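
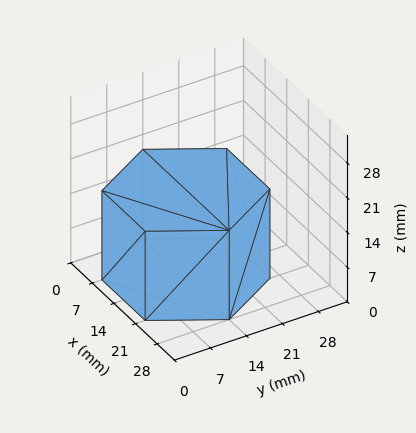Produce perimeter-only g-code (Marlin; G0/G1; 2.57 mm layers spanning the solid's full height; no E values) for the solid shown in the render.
Reading the render: the shape is a regular 6-sided prism (a cylinder approximated with 6 flat sides), circumscribed radius ≈ 14 mm, height ≈ 18 mm (dimensions read to the nearest mm from the axis ticks). For the g-code, the solid's height is divided into equal slices at the stated Δz and each level perimeter traced with G1 moves after a G0 lift.

; perimeter-only toolpath
G21 ; units = mm
G90 ; absolute positioning
G28 ; home
; layer 1
G0 Z2.57
G0 X28.00 Y14.00
G1 X21.00 Y26.12
G1 X7.00 Y26.12
G1 X0.00 Y14.00
G1 X7.00 Y1.88
G1 X21.00 Y1.88
G1 X28.00 Y14.00
; layer 2
G0 Z5.14
G0 X28.00 Y14.00
G1 X21.00 Y26.12
G1 X7.00 Y26.12
G1 X0.00 Y14.00
G1 X7.00 Y1.88
G1 X21.00 Y1.88
G1 X28.00 Y14.00
; layer 3
G0 Z7.71
G0 X28.00 Y14.00
G1 X21.00 Y26.12
G1 X7.00 Y26.12
G1 X0.00 Y14.00
G1 X7.00 Y1.88
G1 X21.00 Y1.88
G1 X28.00 Y14.00
; layer 4
G0 Z10.29
G0 X28.00 Y14.00
G1 X21.00 Y26.12
G1 X7.00 Y26.12
G1 X0.00 Y14.00
G1 X7.00 Y1.88
G1 X21.00 Y1.88
G1 X28.00 Y14.00
; layer 5
G0 Z12.86
G0 X28.00 Y14.00
G1 X21.00 Y26.12
G1 X7.00 Y26.12
G1 X0.00 Y14.00
G1 X7.00 Y1.88
G1 X21.00 Y1.88
G1 X28.00 Y14.00
; layer 6
G0 Z15.43
G0 X28.00 Y14.00
G1 X21.00 Y26.12
G1 X7.00 Y26.12
G1 X0.00 Y14.00
G1 X7.00 Y1.88
G1 X21.00 Y1.88
G1 X28.00 Y14.00
; layer 7
G0 Z18.00
G0 X28.00 Y14.00
G1 X21.00 Y26.12
G1 X7.00 Y26.12
G1 X0.00 Y14.00
G1 X7.00 Y1.88
G1 X21.00 Y1.88
G1 X28.00 Y14.00
M2 ; end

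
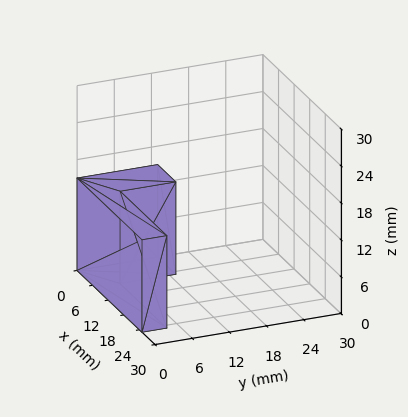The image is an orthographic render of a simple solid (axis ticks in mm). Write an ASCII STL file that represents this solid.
Reading the render: the shape is an L-shaped prism: outer 25 × 13 mm, arm thicknesses ≈ 4 mm (horizontal) and 7 mm (vertical), extruded 15 mm in z (dimensions read to the nearest mm from the axis ticks). For the STL, each face is triangulated and given an outward normal.

solid part
  facet normal 0.0000 0.0000 -1.0000
    outer loop
      vertex 25.0 4.0 0.0
      vertex 25.0 0.0 0.0
      vertex 0.0 0.0 0.0
    endloop
  endfacet
  facet normal 0.0000 0.0000 -1.0000
    outer loop
      vertex 7.0 4.0 0.0
      vertex 25.0 4.0 0.0
      vertex 0.0 0.0 0.0
    endloop
  endfacet
  facet normal 0.0000 0.0000 -1.0000
    outer loop
      vertex 7.0 13.0 0.0
      vertex 7.0 4.0 0.0
      vertex 0.0 0.0 0.0
    endloop
  endfacet
  facet normal 0.0000 0.0000 -1.0000
    outer loop
      vertex 0.0 13.0 0.0
      vertex 7.0 13.0 0.0
      vertex 0.0 0.0 0.0
    endloop
  endfacet
  facet normal 0.0000 0.0000 1.0000
    outer loop
      vertex 0.0 0.0 15.0
      vertex 25.0 0.0 15.0
      vertex 25.0 4.0 15.0
    endloop
  endfacet
  facet normal 0.0000 0.0000 1.0000
    outer loop
      vertex 0.0 0.0 15.0
      vertex 25.0 4.0 15.0
      vertex 7.0 4.0 15.0
    endloop
  endfacet
  facet normal 0.0000 0.0000 1.0000
    outer loop
      vertex 0.0 0.0 15.0
      vertex 7.0 4.0 15.0
      vertex 7.0 13.0 15.0
    endloop
  endfacet
  facet normal 0.0000 0.0000 1.0000
    outer loop
      vertex 0.0 0.0 15.0
      vertex 7.0 13.0 15.0
      vertex 0.0 13.0 15.0
    endloop
  endfacet
  facet normal 0.0000 -1.0000 0.0000
    outer loop
      vertex 0.0 0.0 0.0
      vertex 25.0 0.0 0.0
      vertex 25.0 0.0 15.0
    endloop
  endfacet
  facet normal 0.0000 -1.0000 0.0000
    outer loop
      vertex 0.0 0.0 0.0
      vertex 25.0 0.0 15.0
      vertex 0.0 0.0 15.0
    endloop
  endfacet
  facet normal 1.0000 0.0000 0.0000
    outer loop
      vertex 25.0 0.0 0.0
      vertex 25.0 4.0 0.0
      vertex 25.0 4.0 15.0
    endloop
  endfacet
  facet normal 1.0000 0.0000 0.0000
    outer loop
      vertex 25.0 0.0 0.0
      vertex 25.0 4.0 15.0
      vertex 25.0 0.0 15.0
    endloop
  endfacet
  facet normal 0.0000 1.0000 0.0000
    outer loop
      vertex 25.0 4.0 0.0
      vertex 7.0 4.0 0.0
      vertex 7.0 4.0 15.0
    endloop
  endfacet
  facet normal 0.0000 1.0000 0.0000
    outer loop
      vertex 25.0 4.0 0.0
      vertex 7.0 4.0 15.0
      vertex 25.0 4.0 15.0
    endloop
  endfacet
  facet normal 1.0000 0.0000 0.0000
    outer loop
      vertex 7.0 4.0 0.0
      vertex 7.0 13.0 0.0
      vertex 7.0 13.0 15.0
    endloop
  endfacet
  facet normal 1.0000 0.0000 0.0000
    outer loop
      vertex 7.0 4.0 0.0
      vertex 7.0 13.0 15.0
      vertex 7.0 4.0 15.0
    endloop
  endfacet
  facet normal 0.0000 1.0000 0.0000
    outer loop
      vertex 7.0 13.0 0.0
      vertex 0.0 13.0 0.0
      vertex 0.0 13.0 15.0
    endloop
  endfacet
  facet normal 0.0000 1.0000 0.0000
    outer loop
      vertex 7.0 13.0 0.0
      vertex 0.0 13.0 15.0
      vertex 7.0 13.0 15.0
    endloop
  endfacet
  facet normal -1.0000 0.0000 0.0000
    outer loop
      vertex 0.0 13.0 0.0
      vertex 0.0 0.0 0.0
      vertex 0.0 0.0 15.0
    endloop
  endfacet
  facet normal -1.0000 0.0000 0.0000
    outer loop
      vertex 0.0 13.0 0.0
      vertex 0.0 0.0 15.0
      vertex 0.0 13.0 15.0
    endloop
  endfacet
endsolid part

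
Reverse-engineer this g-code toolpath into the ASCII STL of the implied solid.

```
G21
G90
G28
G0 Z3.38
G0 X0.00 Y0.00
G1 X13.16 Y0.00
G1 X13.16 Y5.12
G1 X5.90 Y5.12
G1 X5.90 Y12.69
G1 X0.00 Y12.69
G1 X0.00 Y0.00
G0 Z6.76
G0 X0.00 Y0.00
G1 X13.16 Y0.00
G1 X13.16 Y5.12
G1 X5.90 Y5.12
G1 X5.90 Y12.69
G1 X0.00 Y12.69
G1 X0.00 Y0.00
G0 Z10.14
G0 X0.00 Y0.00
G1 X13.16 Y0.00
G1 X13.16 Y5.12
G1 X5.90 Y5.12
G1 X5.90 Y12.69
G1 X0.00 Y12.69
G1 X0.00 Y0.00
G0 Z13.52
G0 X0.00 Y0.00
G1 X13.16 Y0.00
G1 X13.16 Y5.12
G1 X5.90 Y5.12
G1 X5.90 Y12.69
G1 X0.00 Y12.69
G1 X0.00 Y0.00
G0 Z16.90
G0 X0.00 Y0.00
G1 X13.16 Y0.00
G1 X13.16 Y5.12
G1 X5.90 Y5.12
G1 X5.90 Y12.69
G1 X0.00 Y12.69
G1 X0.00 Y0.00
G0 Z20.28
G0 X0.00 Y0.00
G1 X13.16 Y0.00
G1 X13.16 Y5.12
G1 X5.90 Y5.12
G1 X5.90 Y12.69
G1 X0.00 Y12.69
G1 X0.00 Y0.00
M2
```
solid part
  facet normal 0.0000 0.0000 -1.0000
    outer loop
      vertex 13.16 5.12 0.00
      vertex 13.16 0.00 0.00
      vertex 0.00 0.00 0.00
    endloop
  endfacet
  facet normal 0.0000 0.0000 -1.0000
    outer loop
      vertex 5.90 5.12 0.00
      vertex 13.16 5.12 0.00
      vertex 0.00 0.00 0.00
    endloop
  endfacet
  facet normal 0.0000 0.0000 -1.0000
    outer loop
      vertex 5.90 12.69 0.00
      vertex 5.90 5.12 0.00
      vertex 0.00 0.00 0.00
    endloop
  endfacet
  facet normal 0.0000 0.0000 -1.0000
    outer loop
      vertex 0.00 12.69 0.00
      vertex 5.90 12.69 0.00
      vertex 0.00 0.00 0.00
    endloop
  endfacet
  facet normal 0.0000 0.0000 1.0000
    outer loop
      vertex 0.00 0.00 20.28
      vertex 13.16 0.00 20.28
      vertex 13.16 5.12 20.28
    endloop
  endfacet
  facet normal 0.0000 0.0000 1.0000
    outer loop
      vertex 0.00 0.00 20.28
      vertex 13.16 5.12 20.28
      vertex 5.90 5.12 20.28
    endloop
  endfacet
  facet normal 0.0000 0.0000 1.0000
    outer loop
      vertex 0.00 0.00 20.28
      vertex 5.90 5.12 20.28
      vertex 5.90 12.69 20.28
    endloop
  endfacet
  facet normal 0.0000 0.0000 1.0000
    outer loop
      vertex 0.00 0.00 20.28
      vertex 5.90 12.69 20.28
      vertex 0.00 12.69 20.28
    endloop
  endfacet
  facet normal 0.0000 -1.0000 0.0000
    outer loop
      vertex 0.00 0.00 0.00
      vertex 13.16 0.00 0.00
      vertex 13.16 0.00 20.28
    endloop
  endfacet
  facet normal 0.0000 -1.0000 0.0000
    outer loop
      vertex 0.00 0.00 0.00
      vertex 13.16 0.00 20.28
      vertex 0.00 0.00 20.28
    endloop
  endfacet
  facet normal 1.0000 0.0000 0.0000
    outer loop
      vertex 13.16 0.00 0.00
      vertex 13.16 5.12 0.00
      vertex 13.16 5.12 20.28
    endloop
  endfacet
  facet normal 1.0000 0.0000 0.0000
    outer loop
      vertex 13.16 0.00 0.00
      vertex 13.16 5.12 20.28
      vertex 13.16 0.00 20.28
    endloop
  endfacet
  facet normal 0.0000 1.0000 0.0000
    outer loop
      vertex 13.16 5.12 0.00
      vertex 5.90 5.12 0.00
      vertex 5.90 5.12 20.28
    endloop
  endfacet
  facet normal 0.0000 1.0000 0.0000
    outer loop
      vertex 13.16 5.12 0.00
      vertex 5.90 5.12 20.28
      vertex 13.16 5.12 20.28
    endloop
  endfacet
  facet normal 1.0000 0.0000 0.0000
    outer loop
      vertex 5.90 5.12 0.00
      vertex 5.90 12.69 0.00
      vertex 5.90 12.69 20.28
    endloop
  endfacet
  facet normal 1.0000 0.0000 0.0000
    outer loop
      vertex 5.90 5.12 0.00
      vertex 5.90 12.69 20.28
      vertex 5.90 5.12 20.28
    endloop
  endfacet
  facet normal 0.0000 1.0000 0.0000
    outer loop
      vertex 5.90 12.69 0.00
      vertex 0.00 12.69 0.00
      vertex 0.00 12.69 20.28
    endloop
  endfacet
  facet normal 0.0000 1.0000 0.0000
    outer loop
      vertex 5.90 12.69 0.00
      vertex 0.00 12.69 20.28
      vertex 5.90 12.69 20.28
    endloop
  endfacet
  facet normal -1.0000 0.0000 0.0000
    outer loop
      vertex 0.00 12.69 0.00
      vertex 0.00 0.00 0.00
      vertex 0.00 0.00 20.28
    endloop
  endfacet
  facet normal -1.0000 0.0000 0.0000
    outer loop
      vertex 0.00 12.69 0.00
      vertex 0.00 0.00 20.28
      vertex 0.00 12.69 20.28
    endloop
  endfacet
endsolid part

The G0 Z moves step by Δz≈3.38 mm. Every layer's G1 loop is the same polygon, so the solid is a straight extrusion of it from z=0 to z≈20.3. Closing with flat bottom and top caps and triangulating gives 20 facets — an L-shaped prism: outer 13.2 × 12.7 mm, arm thicknesses ≈ 5.12 mm (horizontal) and 5.9 mm (vertical), extruded 20.3 mm in z.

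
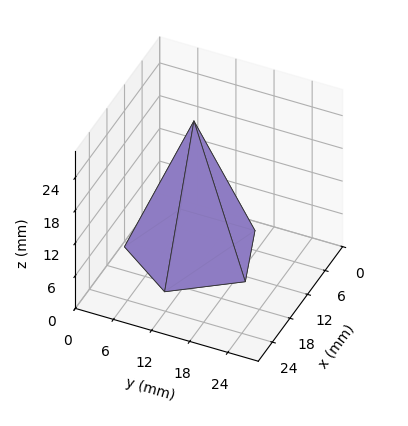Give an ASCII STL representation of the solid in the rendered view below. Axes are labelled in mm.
Reading the render: the shape is a regular 5-sided pyramid, base circumscribed radius ≈ 10 mm, apex at z ≈ 24 mm (dimensions read to the nearest mm from the axis ticks). For the STL, each face is triangulated and given an outward normal.

solid part
  facet normal 0.0000 0.0000 -1.0000
    outer loop
      vertex 1.910 15.878 0.000
      vertex 13.090 19.511 0.000
      vertex 20.000 10.000 0.000
    endloop
  endfacet
  facet normal 0.0000 0.0000 -1.0000
    outer loop
      vertex 1.910 4.122 0.000
      vertex 1.910 15.878 0.000
      vertex 20.000 10.000 0.000
    endloop
  endfacet
  facet normal 0.0000 0.0000 -1.0000
    outer loop
      vertex 13.090 0.489 0.000
      vertex 1.910 4.122 0.000
      vertex 20.000 10.000 0.000
    endloop
  endfacet
  facet normal 0.7666 0.5570 0.3194
    outer loop
      vertex 20.000 10.000 0.000
      vertex 13.090 19.511 0.000
      vertex 10.000 10.000 24.000
    endloop
  endfacet
  facet normal -0.2929 0.9012 0.3194
    outer loop
      vertex 13.090 19.511 0.000
      vertex 1.910 15.878 0.000
      vertex 10.000 10.000 24.000
    endloop
  endfacet
  facet normal -0.9476 0.0000 0.3194
    outer loop
      vertex 1.910 15.878 0.000
      vertex 1.910 4.122 0.000
      vertex 10.000 10.000 24.000
    endloop
  endfacet
  facet normal -0.2929 -0.9012 0.3194
    outer loop
      vertex 1.910 4.122 0.000
      vertex 13.090 0.489 0.000
      vertex 10.000 10.000 24.000
    endloop
  endfacet
  facet normal 0.7666 -0.5570 0.3194
    outer loop
      vertex 13.090 0.489 0.000
      vertex 20.000 10.000 0.000
      vertex 10.000 10.000 24.000
    endloop
  endfacet
endsolid part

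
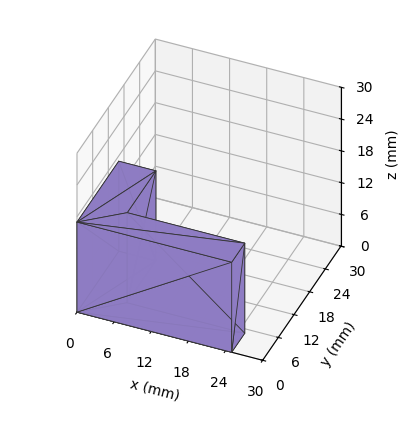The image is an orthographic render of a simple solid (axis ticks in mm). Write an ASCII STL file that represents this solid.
Reading the render: the shape is an L-shaped prism: outer 25 × 16 mm, arm thicknesses ≈ 5 mm (horizontal) and 6 mm (vertical), extruded 17 mm in z (dimensions read to the nearest mm from the axis ticks). For the STL, each face is triangulated and given an outward normal.

solid part
  facet normal 0.0000 0.0000 -1.0000
    outer loop
      vertex 25.0 5.0 0.0
      vertex 25.0 0.0 0.0
      vertex 0.0 0.0 0.0
    endloop
  endfacet
  facet normal 0.0000 0.0000 -1.0000
    outer loop
      vertex 6.0 5.0 0.0
      vertex 25.0 5.0 0.0
      vertex 0.0 0.0 0.0
    endloop
  endfacet
  facet normal 0.0000 0.0000 -1.0000
    outer loop
      vertex 6.0 16.0 0.0
      vertex 6.0 5.0 0.0
      vertex 0.0 0.0 0.0
    endloop
  endfacet
  facet normal 0.0000 0.0000 -1.0000
    outer loop
      vertex 0.0 16.0 0.0
      vertex 6.0 16.0 0.0
      vertex 0.0 0.0 0.0
    endloop
  endfacet
  facet normal 0.0000 0.0000 1.0000
    outer loop
      vertex 0.0 0.0 17.0
      vertex 25.0 0.0 17.0
      vertex 25.0 5.0 17.0
    endloop
  endfacet
  facet normal 0.0000 0.0000 1.0000
    outer loop
      vertex 0.0 0.0 17.0
      vertex 25.0 5.0 17.0
      vertex 6.0 5.0 17.0
    endloop
  endfacet
  facet normal 0.0000 0.0000 1.0000
    outer loop
      vertex 0.0 0.0 17.0
      vertex 6.0 5.0 17.0
      vertex 6.0 16.0 17.0
    endloop
  endfacet
  facet normal 0.0000 0.0000 1.0000
    outer loop
      vertex 0.0 0.0 17.0
      vertex 6.0 16.0 17.0
      vertex 0.0 16.0 17.0
    endloop
  endfacet
  facet normal 0.0000 -1.0000 0.0000
    outer loop
      vertex 0.0 0.0 0.0
      vertex 25.0 0.0 0.0
      vertex 25.0 0.0 17.0
    endloop
  endfacet
  facet normal 0.0000 -1.0000 0.0000
    outer loop
      vertex 0.0 0.0 0.0
      vertex 25.0 0.0 17.0
      vertex 0.0 0.0 17.0
    endloop
  endfacet
  facet normal 1.0000 0.0000 0.0000
    outer loop
      vertex 25.0 0.0 0.0
      vertex 25.0 5.0 0.0
      vertex 25.0 5.0 17.0
    endloop
  endfacet
  facet normal 1.0000 0.0000 0.0000
    outer loop
      vertex 25.0 0.0 0.0
      vertex 25.0 5.0 17.0
      vertex 25.0 0.0 17.0
    endloop
  endfacet
  facet normal 0.0000 1.0000 0.0000
    outer loop
      vertex 25.0 5.0 0.0
      vertex 6.0 5.0 0.0
      vertex 6.0 5.0 17.0
    endloop
  endfacet
  facet normal 0.0000 1.0000 0.0000
    outer loop
      vertex 25.0 5.0 0.0
      vertex 6.0 5.0 17.0
      vertex 25.0 5.0 17.0
    endloop
  endfacet
  facet normal 1.0000 0.0000 0.0000
    outer loop
      vertex 6.0 5.0 0.0
      vertex 6.0 16.0 0.0
      vertex 6.0 16.0 17.0
    endloop
  endfacet
  facet normal 1.0000 0.0000 0.0000
    outer loop
      vertex 6.0 5.0 0.0
      vertex 6.0 16.0 17.0
      vertex 6.0 5.0 17.0
    endloop
  endfacet
  facet normal 0.0000 1.0000 0.0000
    outer loop
      vertex 6.0 16.0 0.0
      vertex 0.0 16.0 0.0
      vertex 0.0 16.0 17.0
    endloop
  endfacet
  facet normal 0.0000 1.0000 0.0000
    outer loop
      vertex 6.0 16.0 0.0
      vertex 0.0 16.0 17.0
      vertex 6.0 16.0 17.0
    endloop
  endfacet
  facet normal -1.0000 0.0000 0.0000
    outer loop
      vertex 0.0 16.0 0.0
      vertex 0.0 0.0 0.0
      vertex 0.0 0.0 17.0
    endloop
  endfacet
  facet normal -1.0000 0.0000 0.0000
    outer loop
      vertex 0.0 16.0 0.0
      vertex 0.0 0.0 17.0
      vertex 0.0 16.0 17.0
    endloop
  endfacet
endsolid part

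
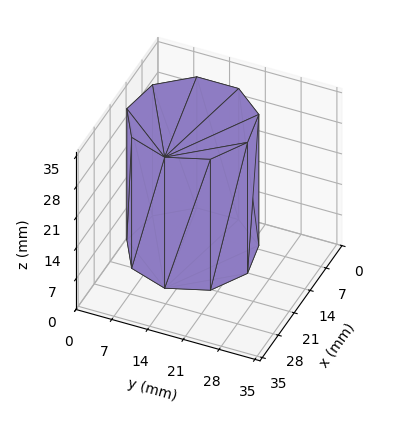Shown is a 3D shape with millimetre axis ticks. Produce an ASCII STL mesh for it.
Reading the render: the shape is a regular 9-sided prism (a cylinder approximated with 9 flat sides), circumscribed radius ≈ 12 mm, height ≈ 30 mm (dimensions read to the nearest mm from the axis ticks). For the STL, each face is triangulated and given an outward normal.

solid part
  facet normal 0.0000 0.0000 -1.0000
    outer loop
      vertex 14.1 23.8 0.0
      vertex 21.2 19.7 0.0
      vertex 24.0 12.0 0.0
    endloop
  endfacet
  facet normal 0.0000 0.0000 -1.0000
    outer loop
      vertex 6.0 22.4 0.0
      vertex 14.1 23.8 0.0
      vertex 24.0 12.0 0.0
    endloop
  endfacet
  facet normal 0.0000 0.0000 -1.0000
    outer loop
      vertex 0.7 16.1 0.0
      vertex 6.0 22.4 0.0
      vertex 24.0 12.0 0.0
    endloop
  endfacet
  facet normal 0.0000 0.0000 -1.0000
    outer loop
      vertex 0.7 7.9 0.0
      vertex 0.7 16.1 0.0
      vertex 24.0 12.0 0.0
    endloop
  endfacet
  facet normal 0.0000 0.0000 -1.0000
    outer loop
      vertex 6.0 1.6 0.0
      vertex 0.7 7.9 0.0
      vertex 24.0 12.0 0.0
    endloop
  endfacet
  facet normal 0.0000 0.0000 -1.0000
    outer loop
      vertex 14.1 0.2 0.0
      vertex 6.0 1.6 0.0
      vertex 24.0 12.0 0.0
    endloop
  endfacet
  facet normal 0.0000 0.0000 -1.0000
    outer loop
      vertex 21.2 4.3 0.0
      vertex 14.1 0.2 0.0
      vertex 24.0 12.0 0.0
    endloop
  endfacet
  facet normal 0.0000 0.0000 1.0000
    outer loop
      vertex 24.0 12.0 30.0
      vertex 21.2 19.7 30.0
      vertex 14.1 23.8 30.0
    endloop
  endfacet
  facet normal 0.0000 0.0000 1.0000
    outer loop
      vertex 24.0 12.0 30.0
      vertex 14.1 23.8 30.0
      vertex 6.0 22.4 30.0
    endloop
  endfacet
  facet normal 0.0000 0.0000 1.0000
    outer loop
      vertex 24.0 12.0 30.0
      vertex 6.0 22.4 30.0
      vertex 0.7 16.1 30.0
    endloop
  endfacet
  facet normal 0.0000 0.0000 1.0000
    outer loop
      vertex 24.0 12.0 30.0
      vertex 0.7 16.1 30.0
      vertex 0.7 7.9 30.0
    endloop
  endfacet
  facet normal 0.0000 0.0000 1.0000
    outer loop
      vertex 24.0 12.0 30.0
      vertex 0.7 7.9 30.0
      vertex 6.0 1.6 30.0
    endloop
  endfacet
  facet normal 0.0000 0.0000 1.0000
    outer loop
      vertex 24.0 12.0 30.0
      vertex 6.0 1.6 30.0
      vertex 14.1 0.2 30.0
    endloop
  endfacet
  facet normal 0.0000 0.0000 1.0000
    outer loop
      vertex 24.0 12.0 30.0
      vertex 14.1 0.2 30.0
      vertex 21.2 4.3 30.0
    endloop
  endfacet
  facet normal 0.9398 0.3417 0.0000
    outer loop
      vertex 24.0 12.0 0.0
      vertex 21.2 19.7 0.0
      vertex 21.2 19.7 30.0
    endloop
  endfacet
  facet normal 0.9398 0.3417 0.0000
    outer loop
      vertex 24.0 12.0 0.0
      vertex 21.2 19.7 30.0
      vertex 24.0 12.0 30.0
    endloop
  endfacet
  facet normal 0.5001 0.8660 0.0000
    outer loop
      vertex 21.2 19.7 0.0
      vertex 14.1 23.8 0.0
      vertex 14.1 23.8 30.0
    endloop
  endfacet
  facet normal 0.5001 0.8660 0.0000
    outer loop
      vertex 21.2 19.7 0.0
      vertex 14.1 23.8 30.0
      vertex 21.2 19.7 30.0
    endloop
  endfacet
  facet normal -0.1703 0.9854 0.0000
    outer loop
      vertex 14.1 23.8 0.0
      vertex 6.0 22.4 0.0
      vertex 6.0 22.4 30.0
    endloop
  endfacet
  facet normal -0.1703 0.9854 0.0000
    outer loop
      vertex 14.1 23.8 0.0
      vertex 6.0 22.4 30.0
      vertex 14.1 23.8 30.0
    endloop
  endfacet
  facet normal -0.7652 0.6438 0.0000
    outer loop
      vertex 6.0 22.4 0.0
      vertex 0.7 16.1 0.0
      vertex 0.7 16.1 30.0
    endloop
  endfacet
  facet normal -0.7652 0.6438 0.0000
    outer loop
      vertex 6.0 22.4 0.0
      vertex 0.7 16.1 30.0
      vertex 6.0 22.4 30.0
    endloop
  endfacet
  facet normal -1.0000 0.0000 0.0000
    outer loop
      vertex 0.7 16.1 0.0
      vertex 0.7 7.9 0.0
      vertex 0.7 7.9 30.0
    endloop
  endfacet
  facet normal -1.0000 0.0000 0.0000
    outer loop
      vertex 0.7 16.1 0.0
      vertex 0.7 7.9 30.0
      vertex 0.7 16.1 30.0
    endloop
  endfacet
  facet normal -0.7652 -0.6438 0.0000
    outer loop
      vertex 0.7 7.9 0.0
      vertex 6.0 1.6 0.0
      vertex 6.0 1.6 30.0
    endloop
  endfacet
  facet normal -0.7652 -0.6438 0.0000
    outer loop
      vertex 0.7 7.9 0.0
      vertex 6.0 1.6 30.0
      vertex 0.7 7.9 30.0
    endloop
  endfacet
  facet normal -0.1703 -0.9854 0.0000
    outer loop
      vertex 6.0 1.6 0.0
      vertex 14.1 0.2 0.0
      vertex 14.1 0.2 30.0
    endloop
  endfacet
  facet normal -0.1703 -0.9854 0.0000
    outer loop
      vertex 6.0 1.6 0.0
      vertex 14.1 0.2 30.0
      vertex 6.0 1.6 30.0
    endloop
  endfacet
  facet normal 0.5001 -0.8660 0.0000
    outer loop
      vertex 14.1 0.2 0.0
      vertex 21.2 4.3 0.0
      vertex 21.2 4.3 30.0
    endloop
  endfacet
  facet normal 0.5001 -0.8660 0.0000
    outer loop
      vertex 14.1 0.2 0.0
      vertex 21.2 4.3 30.0
      vertex 14.1 0.2 30.0
    endloop
  endfacet
  facet normal 0.9398 -0.3417 0.0000
    outer loop
      vertex 21.2 4.3 0.0
      vertex 24.0 12.0 0.0
      vertex 24.0 12.0 30.0
    endloop
  endfacet
  facet normal 0.9398 -0.3417 0.0000
    outer loop
      vertex 21.2 4.3 0.0
      vertex 24.0 12.0 30.0
      vertex 21.2 4.3 30.0
    endloop
  endfacet
endsolid part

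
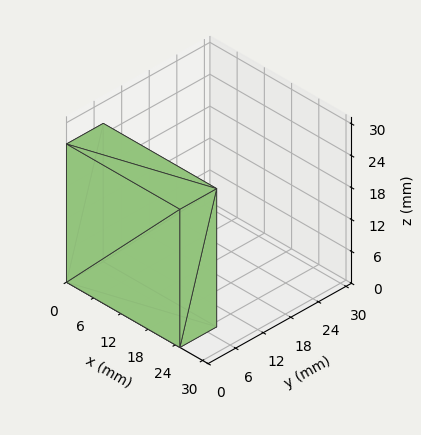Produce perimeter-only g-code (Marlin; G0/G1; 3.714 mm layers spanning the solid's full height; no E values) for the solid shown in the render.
Reading the render: the shape is a rectangular box, roughly 25 × 8 mm footprint and 26 mm tall (dimensions read to the nearest mm from the axis ticks). For the g-code, the solid's height is divided into equal slices at the stated Δz and each level perimeter traced with G1 moves after a G0 lift.

; perimeter-only toolpath
G21 ; units = mm
G90 ; absolute positioning
G28 ; home
; layer 1
G0 Z3.714
G0 X0.000 Y0.000
G1 X25.000 Y0.000
G1 X25.000 Y8.000
G1 X0.000 Y8.000
G1 X0.000 Y0.000
; layer 2
G0 Z7.429
G0 X0.000 Y0.000
G1 X25.000 Y0.000
G1 X25.000 Y8.000
G1 X0.000 Y8.000
G1 X0.000 Y0.000
; layer 3
G0 Z11.143
G0 X0.000 Y0.000
G1 X25.000 Y0.000
G1 X25.000 Y8.000
G1 X0.000 Y8.000
G1 X0.000 Y0.000
; layer 4
G0 Z14.857
G0 X0.000 Y0.000
G1 X25.000 Y0.000
G1 X25.000 Y8.000
G1 X0.000 Y8.000
G1 X0.000 Y0.000
; layer 5
G0 Z18.571
G0 X0.000 Y0.000
G1 X25.000 Y0.000
G1 X25.000 Y8.000
G1 X0.000 Y8.000
G1 X0.000 Y0.000
; layer 6
G0 Z22.286
G0 X0.000 Y0.000
G1 X25.000 Y0.000
G1 X25.000 Y8.000
G1 X0.000 Y8.000
G1 X0.000 Y0.000
; layer 7
G0 Z26.000
G0 X0.000 Y0.000
G1 X25.000 Y0.000
G1 X25.000 Y8.000
G1 X0.000 Y8.000
G1 X0.000 Y0.000
M2 ; end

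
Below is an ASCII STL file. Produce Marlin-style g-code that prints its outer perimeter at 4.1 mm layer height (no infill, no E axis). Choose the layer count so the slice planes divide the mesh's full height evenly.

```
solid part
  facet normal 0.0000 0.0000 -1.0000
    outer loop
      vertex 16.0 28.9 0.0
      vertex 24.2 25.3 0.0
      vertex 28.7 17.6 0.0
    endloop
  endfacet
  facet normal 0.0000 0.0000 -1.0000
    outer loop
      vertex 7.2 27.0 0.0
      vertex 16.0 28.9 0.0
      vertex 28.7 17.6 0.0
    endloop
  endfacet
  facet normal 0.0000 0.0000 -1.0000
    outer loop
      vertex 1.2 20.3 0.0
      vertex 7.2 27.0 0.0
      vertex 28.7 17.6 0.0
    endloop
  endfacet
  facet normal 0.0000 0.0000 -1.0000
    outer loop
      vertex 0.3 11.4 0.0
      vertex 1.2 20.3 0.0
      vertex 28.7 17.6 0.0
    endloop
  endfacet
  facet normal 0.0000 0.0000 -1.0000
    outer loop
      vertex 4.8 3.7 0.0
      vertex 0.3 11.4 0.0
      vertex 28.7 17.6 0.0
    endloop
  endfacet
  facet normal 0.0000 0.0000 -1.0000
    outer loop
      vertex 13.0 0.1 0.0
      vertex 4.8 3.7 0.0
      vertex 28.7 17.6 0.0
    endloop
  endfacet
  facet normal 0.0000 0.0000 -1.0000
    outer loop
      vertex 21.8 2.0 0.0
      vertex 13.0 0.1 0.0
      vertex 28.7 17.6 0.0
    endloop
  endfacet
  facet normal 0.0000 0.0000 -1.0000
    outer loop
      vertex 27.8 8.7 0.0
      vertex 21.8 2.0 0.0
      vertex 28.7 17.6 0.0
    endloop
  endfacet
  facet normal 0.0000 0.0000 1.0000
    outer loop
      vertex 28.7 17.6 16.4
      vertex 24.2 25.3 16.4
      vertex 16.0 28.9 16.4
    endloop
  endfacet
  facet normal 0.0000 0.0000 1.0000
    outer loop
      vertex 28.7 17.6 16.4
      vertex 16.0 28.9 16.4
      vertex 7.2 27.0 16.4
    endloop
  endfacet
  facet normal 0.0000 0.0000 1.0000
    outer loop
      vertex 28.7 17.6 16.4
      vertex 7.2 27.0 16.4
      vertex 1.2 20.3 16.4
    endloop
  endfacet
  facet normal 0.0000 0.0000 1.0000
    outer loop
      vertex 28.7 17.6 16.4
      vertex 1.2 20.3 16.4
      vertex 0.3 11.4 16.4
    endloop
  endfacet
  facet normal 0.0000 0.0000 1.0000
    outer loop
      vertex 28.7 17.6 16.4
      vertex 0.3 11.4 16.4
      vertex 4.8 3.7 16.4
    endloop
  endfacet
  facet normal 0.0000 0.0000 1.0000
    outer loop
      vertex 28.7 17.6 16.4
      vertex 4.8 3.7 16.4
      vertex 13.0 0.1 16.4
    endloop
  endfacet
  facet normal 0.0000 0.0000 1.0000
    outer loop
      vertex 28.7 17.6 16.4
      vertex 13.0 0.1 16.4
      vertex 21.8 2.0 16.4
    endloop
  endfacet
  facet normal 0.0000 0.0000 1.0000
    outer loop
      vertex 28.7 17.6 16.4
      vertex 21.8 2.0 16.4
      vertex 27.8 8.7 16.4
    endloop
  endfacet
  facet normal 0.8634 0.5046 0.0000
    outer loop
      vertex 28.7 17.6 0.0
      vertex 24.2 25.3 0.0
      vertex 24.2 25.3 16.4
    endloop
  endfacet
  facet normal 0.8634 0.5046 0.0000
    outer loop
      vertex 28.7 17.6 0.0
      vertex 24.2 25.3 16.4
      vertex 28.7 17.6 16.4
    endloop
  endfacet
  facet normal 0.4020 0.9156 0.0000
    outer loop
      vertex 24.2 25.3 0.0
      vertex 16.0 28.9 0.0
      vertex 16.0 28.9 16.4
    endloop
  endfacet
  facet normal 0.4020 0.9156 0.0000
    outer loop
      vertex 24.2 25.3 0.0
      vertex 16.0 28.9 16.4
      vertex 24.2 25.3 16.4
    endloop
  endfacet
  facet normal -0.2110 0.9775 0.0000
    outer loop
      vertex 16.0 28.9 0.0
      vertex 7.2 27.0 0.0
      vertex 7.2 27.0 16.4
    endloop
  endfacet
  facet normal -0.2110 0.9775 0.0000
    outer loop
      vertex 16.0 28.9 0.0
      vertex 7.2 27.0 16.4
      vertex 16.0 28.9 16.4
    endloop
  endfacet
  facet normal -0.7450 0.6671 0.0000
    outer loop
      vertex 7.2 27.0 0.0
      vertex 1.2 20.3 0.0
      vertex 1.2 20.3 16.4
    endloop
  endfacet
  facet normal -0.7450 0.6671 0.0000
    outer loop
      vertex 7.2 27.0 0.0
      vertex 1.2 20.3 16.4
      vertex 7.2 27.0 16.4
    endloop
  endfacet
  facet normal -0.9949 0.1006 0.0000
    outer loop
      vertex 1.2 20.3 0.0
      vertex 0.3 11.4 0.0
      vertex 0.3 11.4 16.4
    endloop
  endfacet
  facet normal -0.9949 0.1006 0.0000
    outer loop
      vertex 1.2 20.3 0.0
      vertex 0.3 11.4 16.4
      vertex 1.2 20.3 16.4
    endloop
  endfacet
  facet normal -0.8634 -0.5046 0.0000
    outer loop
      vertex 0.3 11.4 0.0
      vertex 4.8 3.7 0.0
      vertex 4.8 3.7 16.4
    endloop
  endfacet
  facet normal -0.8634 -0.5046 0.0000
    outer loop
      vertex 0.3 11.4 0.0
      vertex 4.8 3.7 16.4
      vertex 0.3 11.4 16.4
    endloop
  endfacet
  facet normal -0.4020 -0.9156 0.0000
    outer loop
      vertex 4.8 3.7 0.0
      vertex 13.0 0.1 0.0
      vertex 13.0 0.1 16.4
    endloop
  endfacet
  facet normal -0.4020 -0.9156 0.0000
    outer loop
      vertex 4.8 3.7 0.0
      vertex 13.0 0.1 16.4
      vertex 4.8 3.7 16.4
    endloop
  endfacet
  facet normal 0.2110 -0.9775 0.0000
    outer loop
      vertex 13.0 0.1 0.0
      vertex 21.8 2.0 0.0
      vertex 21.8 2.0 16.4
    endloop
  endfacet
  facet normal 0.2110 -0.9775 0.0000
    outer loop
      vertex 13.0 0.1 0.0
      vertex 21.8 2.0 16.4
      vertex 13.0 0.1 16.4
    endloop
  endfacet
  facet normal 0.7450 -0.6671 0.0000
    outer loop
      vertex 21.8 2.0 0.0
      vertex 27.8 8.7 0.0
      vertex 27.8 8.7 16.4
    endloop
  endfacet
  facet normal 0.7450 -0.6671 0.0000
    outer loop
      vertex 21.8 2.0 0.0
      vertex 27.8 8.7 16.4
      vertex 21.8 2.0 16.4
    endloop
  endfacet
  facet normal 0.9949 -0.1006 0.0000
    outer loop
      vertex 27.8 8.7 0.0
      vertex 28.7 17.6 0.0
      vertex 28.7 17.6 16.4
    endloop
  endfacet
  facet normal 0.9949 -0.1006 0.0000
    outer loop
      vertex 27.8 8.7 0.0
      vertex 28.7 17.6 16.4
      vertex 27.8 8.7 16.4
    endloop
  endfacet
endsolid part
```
; perimeter-only toolpath
G21 ; units = mm
G90 ; absolute positioning
G28 ; home
; layer 1
G0 Z4.1
G0 X28.7 Y17.6
G1 X24.2 Y25.3
G1 X16.0 Y28.9
G1 X7.2 Y27.0
G1 X1.2 Y20.3
G1 X0.3 Y11.4
G1 X4.8 Y3.7
G1 X13.0 Y0.1
G1 X21.8 Y2.0
G1 X27.8 Y8.7
G1 X28.7 Y17.6
; layer 2
G0 Z8.2
G0 X28.7 Y17.6
G1 X24.2 Y25.3
G1 X16.0 Y28.9
G1 X7.2 Y27.0
G1 X1.2 Y20.3
G1 X0.3 Y11.4
G1 X4.8 Y3.7
G1 X13.0 Y0.1
G1 X21.8 Y2.0
G1 X27.8 Y8.7
G1 X28.7 Y17.6
; layer 3
G0 Z12.3
G0 X28.7 Y17.6
G1 X24.2 Y25.3
G1 X16.0 Y28.9
G1 X7.2 Y27.0
G1 X1.2 Y20.3
G1 X0.3 Y11.4
G1 X4.8 Y3.7
G1 X13.0 Y0.1
G1 X21.8 Y2.0
G1 X27.8 Y8.7
G1 X28.7 Y17.6
; layer 4
G0 Z16.4
G0 X28.7 Y17.6
G1 X24.2 Y25.3
G1 X16.0 Y28.9
G1 X7.2 Y27.0
G1 X1.2 Y20.3
G1 X0.3 Y11.4
G1 X4.8 Y3.7
G1 X13.0 Y0.1
G1 X21.8 Y2.0
G1 X27.8 Y8.7
G1 X28.7 Y17.6
M2 ; end

The solid is a regular 10-sided prism (a cylinder approximated with 10 flat sides), circumscribed radius ≈ 14.5 mm, height ≈ 16.4 mm. Slicing at Δz = 4.1 mm — 4 equal slices spanning the solid's height, so layer i sits at z = i·h/4 — gives 4 non-empty perimeters. Each is a 10-segment closed polygon; G0 lifts to the layer z and rapids to the start vertex, then G1 traces the edges.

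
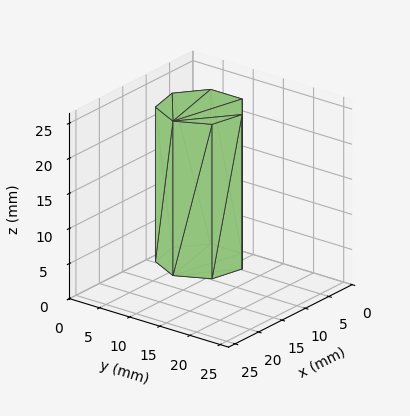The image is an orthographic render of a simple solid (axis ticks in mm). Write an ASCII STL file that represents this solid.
Reading the render: the shape is a regular 7-sided prism (a cylinder approximated with 7 flat sides), circumscribed radius ≈ 6 mm, height ≈ 22 mm (dimensions read to the nearest mm from the axis ticks). For the STL, each face is triangulated and given an outward normal.

solid part
  facet normal 0.0000 0.0000 -1.0000
    outer loop
      vertex 4.7 11.8 0.0
      vertex 9.7 10.7 0.0
      vertex 12.0 6.0 0.0
    endloop
  endfacet
  facet normal 0.0000 0.0000 -1.0000
    outer loop
      vertex 0.6 8.6 0.0
      vertex 4.7 11.8 0.0
      vertex 12.0 6.0 0.0
    endloop
  endfacet
  facet normal 0.0000 0.0000 -1.0000
    outer loop
      vertex 0.6 3.4 0.0
      vertex 0.6 8.6 0.0
      vertex 12.0 6.0 0.0
    endloop
  endfacet
  facet normal 0.0000 0.0000 -1.0000
    outer loop
      vertex 4.7 0.2 0.0
      vertex 0.6 3.4 0.0
      vertex 12.0 6.0 0.0
    endloop
  endfacet
  facet normal 0.0000 0.0000 -1.0000
    outer loop
      vertex 9.7 1.3 0.0
      vertex 4.7 0.2 0.0
      vertex 12.0 6.0 0.0
    endloop
  endfacet
  facet normal 0.0000 0.0000 1.0000
    outer loop
      vertex 12.0 6.0 22.0
      vertex 9.7 10.7 22.0
      vertex 4.7 11.8 22.0
    endloop
  endfacet
  facet normal 0.0000 0.0000 1.0000
    outer loop
      vertex 12.0 6.0 22.0
      vertex 4.7 11.8 22.0
      vertex 0.6 8.6 22.0
    endloop
  endfacet
  facet normal 0.0000 0.0000 1.0000
    outer loop
      vertex 12.0 6.0 22.0
      vertex 0.6 8.6 22.0
      vertex 0.6 3.4 22.0
    endloop
  endfacet
  facet normal 0.0000 0.0000 1.0000
    outer loop
      vertex 12.0 6.0 22.0
      vertex 0.6 3.4 22.0
      vertex 4.7 0.2 22.0
    endloop
  endfacet
  facet normal 0.0000 0.0000 1.0000
    outer loop
      vertex 12.0 6.0 22.0
      vertex 4.7 0.2 22.0
      vertex 9.7 1.3 22.0
    endloop
  endfacet
  facet normal 0.8982 0.4396 0.0000
    outer loop
      vertex 12.0 6.0 0.0
      vertex 9.7 10.7 0.0
      vertex 9.7 10.7 22.0
    endloop
  endfacet
  facet normal 0.8982 0.4396 0.0000
    outer loop
      vertex 12.0 6.0 0.0
      vertex 9.7 10.7 22.0
      vertex 12.0 6.0 22.0
    endloop
  endfacet
  facet normal 0.2149 0.9766 0.0000
    outer loop
      vertex 9.7 10.7 0.0
      vertex 4.7 11.8 0.0
      vertex 4.7 11.8 22.0
    endloop
  endfacet
  facet normal 0.2149 0.9766 0.0000
    outer loop
      vertex 9.7 10.7 0.0
      vertex 4.7 11.8 22.0
      vertex 9.7 10.7 22.0
    endloop
  endfacet
  facet normal -0.6153 0.7883 0.0000
    outer loop
      vertex 4.7 11.8 0.0
      vertex 0.6 8.6 0.0
      vertex 0.6 8.6 22.0
    endloop
  endfacet
  facet normal -0.6153 0.7883 0.0000
    outer loop
      vertex 4.7 11.8 0.0
      vertex 0.6 8.6 22.0
      vertex 4.7 11.8 22.0
    endloop
  endfacet
  facet normal -1.0000 0.0000 0.0000
    outer loop
      vertex 0.6 8.6 0.0
      vertex 0.6 3.4 0.0
      vertex 0.6 3.4 22.0
    endloop
  endfacet
  facet normal -1.0000 0.0000 0.0000
    outer loop
      vertex 0.6 8.6 0.0
      vertex 0.6 3.4 22.0
      vertex 0.6 8.6 22.0
    endloop
  endfacet
  facet normal -0.6153 -0.7883 0.0000
    outer loop
      vertex 0.6 3.4 0.0
      vertex 4.7 0.2 0.0
      vertex 4.7 0.2 22.0
    endloop
  endfacet
  facet normal -0.6153 -0.7883 0.0000
    outer loop
      vertex 0.6 3.4 0.0
      vertex 4.7 0.2 22.0
      vertex 0.6 3.4 22.0
    endloop
  endfacet
  facet normal 0.2149 -0.9766 0.0000
    outer loop
      vertex 4.7 0.2 0.0
      vertex 9.7 1.3 0.0
      vertex 9.7 1.3 22.0
    endloop
  endfacet
  facet normal 0.2149 -0.9766 0.0000
    outer loop
      vertex 4.7 0.2 0.0
      vertex 9.7 1.3 22.0
      vertex 4.7 0.2 22.0
    endloop
  endfacet
  facet normal 0.8982 -0.4396 0.0000
    outer loop
      vertex 9.7 1.3 0.0
      vertex 12.0 6.0 0.0
      vertex 12.0 6.0 22.0
    endloop
  endfacet
  facet normal 0.8982 -0.4396 0.0000
    outer loop
      vertex 9.7 1.3 0.0
      vertex 12.0 6.0 22.0
      vertex 9.7 1.3 22.0
    endloop
  endfacet
endsolid part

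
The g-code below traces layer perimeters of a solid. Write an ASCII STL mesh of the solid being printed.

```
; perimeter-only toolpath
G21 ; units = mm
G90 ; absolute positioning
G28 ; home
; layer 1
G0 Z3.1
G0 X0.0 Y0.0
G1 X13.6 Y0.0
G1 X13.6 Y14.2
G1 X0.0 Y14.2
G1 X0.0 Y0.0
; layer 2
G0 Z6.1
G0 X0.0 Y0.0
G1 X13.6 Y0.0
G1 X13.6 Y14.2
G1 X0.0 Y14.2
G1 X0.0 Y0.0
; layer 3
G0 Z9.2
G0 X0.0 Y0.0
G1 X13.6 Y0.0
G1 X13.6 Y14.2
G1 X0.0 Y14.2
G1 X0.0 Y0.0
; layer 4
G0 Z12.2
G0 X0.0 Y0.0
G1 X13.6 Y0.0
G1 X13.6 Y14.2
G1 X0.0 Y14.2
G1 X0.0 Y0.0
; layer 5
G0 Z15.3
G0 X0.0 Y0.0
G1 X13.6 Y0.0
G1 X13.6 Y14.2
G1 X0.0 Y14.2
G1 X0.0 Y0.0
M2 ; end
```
solid part
  facet normal 0.0000 0.0000 -1.0000
    outer loop
      vertex 13.6 14.2 0.0
      vertex 13.6 0.0 0.0
      vertex 0.0 0.0 0.0
    endloop
  endfacet
  facet normal 0.0000 0.0000 -1.0000
    outer loop
      vertex 0.0 14.2 0.0
      vertex 13.6 14.2 0.0
      vertex 0.0 0.0 0.0
    endloop
  endfacet
  facet normal 0.0000 0.0000 1.0000
    outer loop
      vertex 0.0 0.0 15.3
      vertex 13.6 0.0 15.3
      vertex 13.6 14.2 15.3
    endloop
  endfacet
  facet normal 0.0000 0.0000 1.0000
    outer loop
      vertex 0.0 0.0 15.3
      vertex 13.6 14.2 15.3
      vertex 0.0 14.2 15.3
    endloop
  endfacet
  facet normal 0.0000 -1.0000 0.0000
    outer loop
      vertex 0.0 0.0 0.0
      vertex 13.6 0.0 0.0
      vertex 13.6 0.0 15.3
    endloop
  endfacet
  facet normal 0.0000 -1.0000 0.0000
    outer loop
      vertex 0.0 0.0 0.0
      vertex 13.6 0.0 15.3
      vertex 0.0 0.0 15.3
    endloop
  endfacet
  facet normal 0.0000 1.0000 0.0000
    outer loop
      vertex 13.6 14.2 15.3
      vertex 13.6 14.2 0.0
      vertex 0.0 14.2 0.0
    endloop
  endfacet
  facet normal 0.0000 1.0000 0.0000
    outer loop
      vertex 0.0 14.2 15.3
      vertex 13.6 14.2 15.3
      vertex 0.0 14.2 0.0
    endloop
  endfacet
  facet normal -1.0000 0.0000 0.0000
    outer loop
      vertex 0.0 14.2 15.3
      vertex 0.0 14.2 0.0
      vertex 0.0 0.0 0.0
    endloop
  endfacet
  facet normal -1.0000 0.0000 0.0000
    outer loop
      vertex 0.0 0.0 15.3
      vertex 0.0 14.2 15.3
      vertex 0.0 0.0 0.0
    endloop
  endfacet
  facet normal 1.0000 0.0000 0.0000
    outer loop
      vertex 13.6 0.0 0.0
      vertex 13.6 14.2 0.0
      vertex 13.6 14.2 15.3
    endloop
  endfacet
  facet normal 1.0000 0.0000 0.0000
    outer loop
      vertex 13.6 0.0 0.0
      vertex 13.6 14.2 15.3
      vertex 13.6 0.0 15.3
    endloop
  endfacet
endsolid part

The G0 Z moves step by Δz≈3.1 mm. Every layer's G1 loop is the same polygon, so the solid is a straight extrusion of it from z=0 to z≈15.3. Closing with flat bottom and top caps and triangulating gives 12 facets — a rectangular box, roughly 13.6 × 14.2 mm footprint and 15.3 mm tall.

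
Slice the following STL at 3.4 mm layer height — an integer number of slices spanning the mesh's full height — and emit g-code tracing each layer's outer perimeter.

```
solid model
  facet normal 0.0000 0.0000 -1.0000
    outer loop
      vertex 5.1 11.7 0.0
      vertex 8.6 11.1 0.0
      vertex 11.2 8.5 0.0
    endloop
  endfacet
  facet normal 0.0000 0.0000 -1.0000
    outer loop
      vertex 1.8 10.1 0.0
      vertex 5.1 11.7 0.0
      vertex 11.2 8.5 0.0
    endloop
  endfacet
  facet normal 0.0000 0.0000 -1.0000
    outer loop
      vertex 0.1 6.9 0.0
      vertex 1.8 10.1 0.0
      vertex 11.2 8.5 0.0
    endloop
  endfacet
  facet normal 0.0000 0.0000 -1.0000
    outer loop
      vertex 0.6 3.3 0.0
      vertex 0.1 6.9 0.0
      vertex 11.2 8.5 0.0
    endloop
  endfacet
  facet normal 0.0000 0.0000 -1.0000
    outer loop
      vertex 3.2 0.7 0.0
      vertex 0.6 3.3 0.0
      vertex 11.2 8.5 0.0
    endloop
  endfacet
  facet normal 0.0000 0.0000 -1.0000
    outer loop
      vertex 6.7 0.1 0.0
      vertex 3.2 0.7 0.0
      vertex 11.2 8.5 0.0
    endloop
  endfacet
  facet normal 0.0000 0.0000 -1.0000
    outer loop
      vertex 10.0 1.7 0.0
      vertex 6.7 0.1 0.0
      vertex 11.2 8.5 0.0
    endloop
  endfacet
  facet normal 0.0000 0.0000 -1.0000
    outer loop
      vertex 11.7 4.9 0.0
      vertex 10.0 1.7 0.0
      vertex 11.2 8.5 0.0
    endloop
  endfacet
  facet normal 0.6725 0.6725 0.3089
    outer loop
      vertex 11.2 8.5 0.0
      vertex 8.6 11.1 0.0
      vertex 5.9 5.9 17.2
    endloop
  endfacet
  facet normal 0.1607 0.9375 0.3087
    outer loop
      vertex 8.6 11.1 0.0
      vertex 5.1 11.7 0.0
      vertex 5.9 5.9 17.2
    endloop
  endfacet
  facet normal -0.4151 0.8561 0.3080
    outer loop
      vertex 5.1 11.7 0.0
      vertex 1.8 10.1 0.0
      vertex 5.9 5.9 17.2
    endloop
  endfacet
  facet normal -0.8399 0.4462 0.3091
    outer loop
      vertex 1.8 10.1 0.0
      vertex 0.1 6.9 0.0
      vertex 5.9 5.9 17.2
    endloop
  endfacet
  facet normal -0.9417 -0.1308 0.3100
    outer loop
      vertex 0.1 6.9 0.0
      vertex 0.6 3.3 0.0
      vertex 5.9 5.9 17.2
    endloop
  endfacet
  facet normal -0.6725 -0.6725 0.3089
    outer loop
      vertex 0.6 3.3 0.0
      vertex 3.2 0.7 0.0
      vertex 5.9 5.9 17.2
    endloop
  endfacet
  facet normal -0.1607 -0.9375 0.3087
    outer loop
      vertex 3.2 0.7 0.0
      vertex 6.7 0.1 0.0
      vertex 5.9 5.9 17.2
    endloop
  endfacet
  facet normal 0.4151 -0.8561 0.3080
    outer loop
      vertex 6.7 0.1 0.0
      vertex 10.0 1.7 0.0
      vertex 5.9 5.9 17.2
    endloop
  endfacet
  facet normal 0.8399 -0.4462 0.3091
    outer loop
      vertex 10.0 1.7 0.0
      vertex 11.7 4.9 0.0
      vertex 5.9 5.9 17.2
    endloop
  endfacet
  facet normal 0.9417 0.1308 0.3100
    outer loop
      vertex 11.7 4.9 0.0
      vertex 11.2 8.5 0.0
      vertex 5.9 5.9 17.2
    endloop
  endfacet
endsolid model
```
; perimeter-only toolpath
G21 ; units = mm
G90 ; absolute positioning
G28 ; home
; layer 1
G0 Z3.4
G0 X10.1 Y8.0
G1 X8.1 Y10.1
G1 X5.3 Y10.5
G1 X2.6 Y9.3
G1 X1.3 Y6.7
G1 X1.7 Y3.8
G1 X3.7 Y1.7
G1 X6.5 Y1.3
G1 X9.2 Y2.5
G1 X10.5 Y5.1
G1 X10.1 Y8.0
; layer 2
G0 Z6.9
G0 X9.1 Y7.5
G1 X7.5 Y9.0
G1 X5.4 Y9.4
G1 X3.4 Y8.4
G1 X2.4 Y6.5
G1 X2.7 Y4.3
G1 X4.3 Y2.8
G1 X6.4 Y2.4
G1 X8.4 Y3.4
G1 X9.4 Y5.3
G1 X9.1 Y7.5
; layer 3
G0 Z10.3
G0 X8.0 Y6.9
G1 X7.0 Y8.0
G1 X5.6 Y8.2
G1 X4.3 Y7.6
G1 X3.6 Y6.3
G1 X3.8 Y4.9
G1 X4.8 Y3.8
G1 X6.2 Y3.6
G1 X7.5 Y4.2
G1 X8.2 Y5.5
G1 X8.0 Y6.9
; layer 4
G0 Z13.8
G0 X7.0 Y6.4
G1 X6.4 Y6.9
G1 X5.7 Y7.1
G1 X5.1 Y6.7
G1 X4.7 Y6.1
G1 X4.8 Y5.4
G1 X5.4 Y4.9
G1 X6.1 Y4.7
G1 X6.7 Y5.1
G1 X7.1 Y5.7
G1 X7.0 Y6.4
M2 ; end

The solid is a regular 10-sided pyramid, base circumscribed radius ≈ 5.9 mm, apex at z ≈ 17.2 mm. Slicing at Δz = 3.4 mm — 5 equal slices spanning the solid's height, so layer i sits at z = i·h/5 — gives 4 non-empty perimeters. Each is a 10-segment closed polygon; G0 lifts to the layer z and rapids to the start vertex, then G1 traces the edges. The cross-section shrinks linearly with z (the slice at the apex is degenerate and omitted).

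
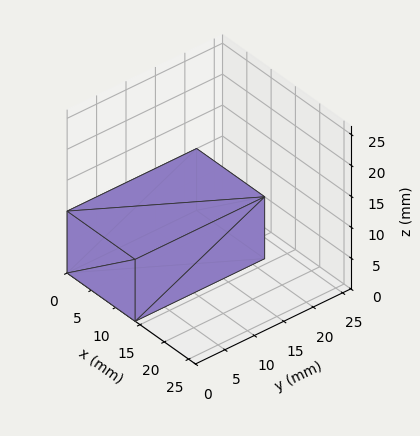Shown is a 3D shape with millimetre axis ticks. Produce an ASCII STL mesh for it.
Reading the render: the shape is a rectangular box, roughly 14 × 22 mm footprint and 10 mm tall (dimensions read to the nearest mm from the axis ticks). For the STL, each face is triangulated and given an outward normal.

solid part
  facet normal 0.0000 0.0000 -1.0000
    outer loop
      vertex 14.00 22.00 0.00
      vertex 14.00 0.00 0.00
      vertex 0.00 0.00 0.00
    endloop
  endfacet
  facet normal 0.0000 0.0000 -1.0000
    outer loop
      vertex 0.00 22.00 0.00
      vertex 14.00 22.00 0.00
      vertex 0.00 0.00 0.00
    endloop
  endfacet
  facet normal 0.0000 0.0000 1.0000
    outer loop
      vertex 0.00 0.00 10.00
      vertex 14.00 0.00 10.00
      vertex 14.00 22.00 10.00
    endloop
  endfacet
  facet normal 0.0000 0.0000 1.0000
    outer loop
      vertex 0.00 0.00 10.00
      vertex 14.00 22.00 10.00
      vertex 0.00 22.00 10.00
    endloop
  endfacet
  facet normal 0.0000 -1.0000 0.0000
    outer loop
      vertex 0.00 0.00 0.00
      vertex 14.00 0.00 0.00
      vertex 14.00 0.00 10.00
    endloop
  endfacet
  facet normal 0.0000 -1.0000 0.0000
    outer loop
      vertex 0.00 0.00 0.00
      vertex 14.00 0.00 10.00
      vertex 0.00 0.00 10.00
    endloop
  endfacet
  facet normal 0.0000 1.0000 0.0000
    outer loop
      vertex 14.00 22.00 10.00
      vertex 14.00 22.00 0.00
      vertex 0.00 22.00 0.00
    endloop
  endfacet
  facet normal 0.0000 1.0000 0.0000
    outer loop
      vertex 0.00 22.00 10.00
      vertex 14.00 22.00 10.00
      vertex 0.00 22.00 0.00
    endloop
  endfacet
  facet normal -1.0000 0.0000 0.0000
    outer loop
      vertex 0.00 22.00 10.00
      vertex 0.00 22.00 0.00
      vertex 0.00 0.00 0.00
    endloop
  endfacet
  facet normal -1.0000 0.0000 0.0000
    outer loop
      vertex 0.00 0.00 10.00
      vertex 0.00 22.00 10.00
      vertex 0.00 0.00 0.00
    endloop
  endfacet
  facet normal 1.0000 0.0000 0.0000
    outer loop
      vertex 14.00 0.00 0.00
      vertex 14.00 22.00 0.00
      vertex 14.00 22.00 10.00
    endloop
  endfacet
  facet normal 1.0000 0.0000 0.0000
    outer loop
      vertex 14.00 0.00 0.00
      vertex 14.00 22.00 10.00
      vertex 14.00 0.00 10.00
    endloop
  endfacet
endsolid part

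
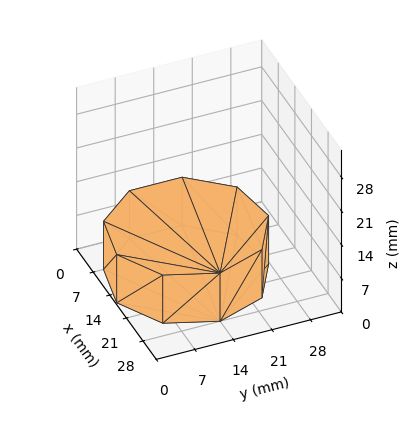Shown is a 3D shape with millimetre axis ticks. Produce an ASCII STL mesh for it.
Reading the render: the shape is a regular 9-sided prism (a cylinder approximated with 9 flat sides), circumscribed radius ≈ 14 mm, height ≈ 10 mm (dimensions read to the nearest mm from the axis ticks). For the STL, each face is triangulated and given an outward normal.

solid part
  facet normal 0.0000 0.0000 -1.0000
    outer loop
      vertex 16.431 27.787 0.000
      vertex 24.725 22.999 0.000
      vertex 28.000 14.000 0.000
    endloop
  endfacet
  facet normal 0.0000 0.0000 -1.0000
    outer loop
      vertex 7.000 26.124 0.000
      vertex 16.431 27.787 0.000
      vertex 28.000 14.000 0.000
    endloop
  endfacet
  facet normal 0.0000 0.0000 -1.0000
    outer loop
      vertex 0.844 18.788 0.000
      vertex 7.000 26.124 0.000
      vertex 28.000 14.000 0.000
    endloop
  endfacet
  facet normal 0.0000 0.0000 -1.0000
    outer loop
      vertex 0.844 9.212 0.000
      vertex 0.844 18.788 0.000
      vertex 28.000 14.000 0.000
    endloop
  endfacet
  facet normal 0.0000 0.0000 -1.0000
    outer loop
      vertex 7.000 1.876 0.000
      vertex 0.844 9.212 0.000
      vertex 28.000 14.000 0.000
    endloop
  endfacet
  facet normal 0.0000 0.0000 -1.0000
    outer loop
      vertex 16.431 0.213 0.000
      vertex 7.000 1.876 0.000
      vertex 28.000 14.000 0.000
    endloop
  endfacet
  facet normal 0.0000 0.0000 -1.0000
    outer loop
      vertex 24.725 5.001 0.000
      vertex 16.431 0.213 0.000
      vertex 28.000 14.000 0.000
    endloop
  endfacet
  facet normal 0.0000 0.0000 1.0000
    outer loop
      vertex 28.000 14.000 10.000
      vertex 24.725 22.999 10.000
      vertex 16.431 27.787 10.000
    endloop
  endfacet
  facet normal 0.0000 0.0000 1.0000
    outer loop
      vertex 28.000 14.000 10.000
      vertex 16.431 27.787 10.000
      vertex 7.000 26.124 10.000
    endloop
  endfacet
  facet normal 0.0000 0.0000 1.0000
    outer loop
      vertex 28.000 14.000 10.000
      vertex 7.000 26.124 10.000
      vertex 0.844 18.788 10.000
    endloop
  endfacet
  facet normal 0.0000 0.0000 1.0000
    outer loop
      vertex 28.000 14.000 10.000
      vertex 0.844 18.788 10.000
      vertex 0.844 9.212 10.000
    endloop
  endfacet
  facet normal 0.0000 0.0000 1.0000
    outer loop
      vertex 28.000 14.000 10.000
      vertex 0.844 9.212 10.000
      vertex 7.000 1.876 10.000
    endloop
  endfacet
  facet normal 0.0000 0.0000 1.0000
    outer loop
      vertex 28.000 14.000 10.000
      vertex 7.000 1.876 10.000
      vertex 16.431 0.213 10.000
    endloop
  endfacet
  facet normal 0.0000 0.0000 1.0000
    outer loop
      vertex 28.000 14.000 10.000
      vertex 16.431 0.213 10.000
      vertex 24.725 5.001 10.000
    endloop
  endfacet
  facet normal 0.9397 0.3420 0.0000
    outer loop
      vertex 28.000 14.000 0.000
      vertex 24.725 22.999 0.000
      vertex 24.725 22.999 10.000
    endloop
  endfacet
  facet normal 0.9397 0.3420 0.0000
    outer loop
      vertex 28.000 14.000 0.000
      vertex 24.725 22.999 10.000
      vertex 28.000 14.000 10.000
    endloop
  endfacet
  facet normal 0.5000 0.8660 0.0000
    outer loop
      vertex 24.725 22.999 0.000
      vertex 16.431 27.787 0.000
      vertex 16.431 27.787 10.000
    endloop
  endfacet
  facet normal 0.5000 0.8660 0.0000
    outer loop
      vertex 24.725 22.999 0.000
      vertex 16.431 27.787 10.000
      vertex 24.725 22.999 10.000
    endloop
  endfacet
  facet normal -0.1737 0.9848 0.0000
    outer loop
      vertex 16.431 27.787 0.000
      vertex 7.000 26.124 0.000
      vertex 7.000 26.124 10.000
    endloop
  endfacet
  facet normal -0.1737 0.9848 0.0000
    outer loop
      vertex 16.431 27.787 0.000
      vertex 7.000 26.124 10.000
      vertex 16.431 27.787 10.000
    endloop
  endfacet
  facet normal -0.7660 0.6428 0.0000
    outer loop
      vertex 7.000 26.124 0.000
      vertex 0.844 18.788 0.000
      vertex 0.844 18.788 10.000
    endloop
  endfacet
  facet normal -0.7660 0.6428 0.0000
    outer loop
      vertex 7.000 26.124 0.000
      vertex 0.844 18.788 10.000
      vertex 7.000 26.124 10.000
    endloop
  endfacet
  facet normal -1.0000 0.0000 0.0000
    outer loop
      vertex 0.844 18.788 0.000
      vertex 0.844 9.212 0.000
      vertex 0.844 9.212 10.000
    endloop
  endfacet
  facet normal -1.0000 0.0000 0.0000
    outer loop
      vertex 0.844 18.788 0.000
      vertex 0.844 9.212 10.000
      vertex 0.844 18.788 10.000
    endloop
  endfacet
  facet normal -0.7660 -0.6428 0.0000
    outer loop
      vertex 0.844 9.212 0.000
      vertex 7.000 1.876 0.000
      vertex 7.000 1.876 10.000
    endloop
  endfacet
  facet normal -0.7660 -0.6428 0.0000
    outer loop
      vertex 0.844 9.212 0.000
      vertex 7.000 1.876 10.000
      vertex 0.844 9.212 10.000
    endloop
  endfacet
  facet normal -0.1737 -0.9848 0.0000
    outer loop
      vertex 7.000 1.876 0.000
      vertex 16.431 0.213 0.000
      vertex 16.431 0.213 10.000
    endloop
  endfacet
  facet normal -0.1737 -0.9848 0.0000
    outer loop
      vertex 7.000 1.876 0.000
      vertex 16.431 0.213 10.000
      vertex 7.000 1.876 10.000
    endloop
  endfacet
  facet normal 0.5000 -0.8660 0.0000
    outer loop
      vertex 16.431 0.213 0.000
      vertex 24.725 5.001 0.000
      vertex 24.725 5.001 10.000
    endloop
  endfacet
  facet normal 0.5000 -0.8660 0.0000
    outer loop
      vertex 16.431 0.213 0.000
      vertex 24.725 5.001 10.000
      vertex 16.431 0.213 10.000
    endloop
  endfacet
  facet normal 0.9397 -0.3420 0.0000
    outer loop
      vertex 24.725 5.001 0.000
      vertex 28.000 14.000 0.000
      vertex 28.000 14.000 10.000
    endloop
  endfacet
  facet normal 0.9397 -0.3420 0.0000
    outer loop
      vertex 24.725 5.001 0.000
      vertex 28.000 14.000 10.000
      vertex 24.725 5.001 10.000
    endloop
  endfacet
endsolid part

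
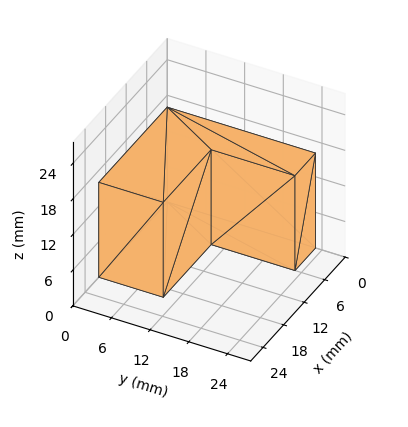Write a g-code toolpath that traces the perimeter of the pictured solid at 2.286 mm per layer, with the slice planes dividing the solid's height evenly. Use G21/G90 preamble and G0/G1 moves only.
Reading the render: the shape is an L-shaped prism: outer 20 × 23 mm, arm thicknesses ≈ 10 mm (horizontal) and 6 mm (vertical), extruded 16 mm in z (dimensions read to the nearest mm from the axis ticks). For the g-code, the solid's height is divided into equal slices at the stated Δz and each level perimeter traced with G1 moves after a G0 lift.

; perimeter-only toolpath
G21 ; units = mm
G90 ; absolute positioning
G28 ; home
; layer 1
G0 Z2.286
G0 X0.000 Y0.000
G1 X20.000 Y0.000
G1 X20.000 Y10.000
G1 X6.000 Y10.000
G1 X6.000 Y23.000
G1 X0.000 Y23.000
G1 X0.000 Y0.000
; layer 2
G0 Z4.571
G0 X0.000 Y0.000
G1 X20.000 Y0.000
G1 X20.000 Y10.000
G1 X6.000 Y10.000
G1 X6.000 Y23.000
G1 X0.000 Y23.000
G1 X0.000 Y0.000
; layer 3
G0 Z6.857
G0 X0.000 Y0.000
G1 X20.000 Y0.000
G1 X20.000 Y10.000
G1 X6.000 Y10.000
G1 X6.000 Y23.000
G1 X0.000 Y23.000
G1 X0.000 Y0.000
; layer 4
G0 Z9.143
G0 X0.000 Y0.000
G1 X20.000 Y0.000
G1 X20.000 Y10.000
G1 X6.000 Y10.000
G1 X6.000 Y23.000
G1 X0.000 Y23.000
G1 X0.000 Y0.000
; layer 5
G0 Z11.429
G0 X0.000 Y0.000
G1 X20.000 Y0.000
G1 X20.000 Y10.000
G1 X6.000 Y10.000
G1 X6.000 Y23.000
G1 X0.000 Y23.000
G1 X0.000 Y0.000
; layer 6
G0 Z13.714
G0 X0.000 Y0.000
G1 X20.000 Y0.000
G1 X20.000 Y10.000
G1 X6.000 Y10.000
G1 X6.000 Y23.000
G1 X0.000 Y23.000
G1 X0.000 Y0.000
; layer 7
G0 Z16.000
G0 X0.000 Y0.000
G1 X20.000 Y0.000
G1 X20.000 Y10.000
G1 X6.000 Y10.000
G1 X6.000 Y23.000
G1 X0.000 Y23.000
G1 X0.000 Y0.000
M2 ; end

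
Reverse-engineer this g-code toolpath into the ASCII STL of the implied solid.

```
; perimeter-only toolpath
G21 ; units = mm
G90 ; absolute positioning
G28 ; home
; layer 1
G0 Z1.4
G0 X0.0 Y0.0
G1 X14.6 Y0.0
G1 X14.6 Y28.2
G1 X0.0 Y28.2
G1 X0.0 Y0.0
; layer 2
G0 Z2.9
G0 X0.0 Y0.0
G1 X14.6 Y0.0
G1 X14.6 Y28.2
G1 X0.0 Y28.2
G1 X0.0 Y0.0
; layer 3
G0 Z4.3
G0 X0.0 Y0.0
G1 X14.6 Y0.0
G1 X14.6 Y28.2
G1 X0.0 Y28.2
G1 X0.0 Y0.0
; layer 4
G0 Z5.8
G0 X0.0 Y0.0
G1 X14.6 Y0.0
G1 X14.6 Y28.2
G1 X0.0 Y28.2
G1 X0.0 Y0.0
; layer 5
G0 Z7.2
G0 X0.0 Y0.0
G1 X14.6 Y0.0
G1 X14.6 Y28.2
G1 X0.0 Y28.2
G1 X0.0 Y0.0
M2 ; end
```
solid part
  facet normal 0.0000 0.0000 -1.0000
    outer loop
      vertex 14.6 28.2 0.0
      vertex 14.6 0.0 0.0
      vertex 0.0 0.0 0.0
    endloop
  endfacet
  facet normal 0.0000 0.0000 -1.0000
    outer loop
      vertex 0.0 28.2 0.0
      vertex 14.6 28.2 0.0
      vertex 0.0 0.0 0.0
    endloop
  endfacet
  facet normal 0.0000 0.0000 1.0000
    outer loop
      vertex 0.0 0.0 7.2
      vertex 14.6 0.0 7.2
      vertex 14.6 28.2 7.2
    endloop
  endfacet
  facet normal 0.0000 0.0000 1.0000
    outer loop
      vertex 0.0 0.0 7.2
      vertex 14.6 28.2 7.2
      vertex 0.0 28.2 7.2
    endloop
  endfacet
  facet normal 0.0000 -1.0000 0.0000
    outer loop
      vertex 0.0 0.0 0.0
      vertex 14.6 0.0 0.0
      vertex 14.6 0.0 7.2
    endloop
  endfacet
  facet normal 0.0000 -1.0000 0.0000
    outer loop
      vertex 0.0 0.0 0.0
      vertex 14.6 0.0 7.2
      vertex 0.0 0.0 7.2
    endloop
  endfacet
  facet normal 0.0000 1.0000 0.0000
    outer loop
      vertex 14.6 28.2 7.2
      vertex 14.6 28.2 0.0
      vertex 0.0 28.2 0.0
    endloop
  endfacet
  facet normal 0.0000 1.0000 0.0000
    outer loop
      vertex 0.0 28.2 7.2
      vertex 14.6 28.2 7.2
      vertex 0.0 28.2 0.0
    endloop
  endfacet
  facet normal -1.0000 0.0000 0.0000
    outer loop
      vertex 0.0 28.2 7.2
      vertex 0.0 28.2 0.0
      vertex 0.0 0.0 0.0
    endloop
  endfacet
  facet normal -1.0000 0.0000 0.0000
    outer loop
      vertex 0.0 0.0 7.2
      vertex 0.0 28.2 7.2
      vertex 0.0 0.0 0.0
    endloop
  endfacet
  facet normal 1.0000 0.0000 0.0000
    outer loop
      vertex 14.6 0.0 0.0
      vertex 14.6 28.2 0.0
      vertex 14.6 28.2 7.2
    endloop
  endfacet
  facet normal 1.0000 0.0000 0.0000
    outer loop
      vertex 14.6 0.0 0.0
      vertex 14.6 28.2 7.2
      vertex 14.6 0.0 7.2
    endloop
  endfacet
endsolid part

The G0 Z moves step by Δz≈1.4 mm. Every layer's G1 loop is the same polygon, so the solid is a straight extrusion of it from z=0 to z≈7.2. Closing with flat bottom and top caps and triangulating gives 12 facets — a rectangular box, roughly 14.6 × 28.2 mm footprint and 7.2 mm tall.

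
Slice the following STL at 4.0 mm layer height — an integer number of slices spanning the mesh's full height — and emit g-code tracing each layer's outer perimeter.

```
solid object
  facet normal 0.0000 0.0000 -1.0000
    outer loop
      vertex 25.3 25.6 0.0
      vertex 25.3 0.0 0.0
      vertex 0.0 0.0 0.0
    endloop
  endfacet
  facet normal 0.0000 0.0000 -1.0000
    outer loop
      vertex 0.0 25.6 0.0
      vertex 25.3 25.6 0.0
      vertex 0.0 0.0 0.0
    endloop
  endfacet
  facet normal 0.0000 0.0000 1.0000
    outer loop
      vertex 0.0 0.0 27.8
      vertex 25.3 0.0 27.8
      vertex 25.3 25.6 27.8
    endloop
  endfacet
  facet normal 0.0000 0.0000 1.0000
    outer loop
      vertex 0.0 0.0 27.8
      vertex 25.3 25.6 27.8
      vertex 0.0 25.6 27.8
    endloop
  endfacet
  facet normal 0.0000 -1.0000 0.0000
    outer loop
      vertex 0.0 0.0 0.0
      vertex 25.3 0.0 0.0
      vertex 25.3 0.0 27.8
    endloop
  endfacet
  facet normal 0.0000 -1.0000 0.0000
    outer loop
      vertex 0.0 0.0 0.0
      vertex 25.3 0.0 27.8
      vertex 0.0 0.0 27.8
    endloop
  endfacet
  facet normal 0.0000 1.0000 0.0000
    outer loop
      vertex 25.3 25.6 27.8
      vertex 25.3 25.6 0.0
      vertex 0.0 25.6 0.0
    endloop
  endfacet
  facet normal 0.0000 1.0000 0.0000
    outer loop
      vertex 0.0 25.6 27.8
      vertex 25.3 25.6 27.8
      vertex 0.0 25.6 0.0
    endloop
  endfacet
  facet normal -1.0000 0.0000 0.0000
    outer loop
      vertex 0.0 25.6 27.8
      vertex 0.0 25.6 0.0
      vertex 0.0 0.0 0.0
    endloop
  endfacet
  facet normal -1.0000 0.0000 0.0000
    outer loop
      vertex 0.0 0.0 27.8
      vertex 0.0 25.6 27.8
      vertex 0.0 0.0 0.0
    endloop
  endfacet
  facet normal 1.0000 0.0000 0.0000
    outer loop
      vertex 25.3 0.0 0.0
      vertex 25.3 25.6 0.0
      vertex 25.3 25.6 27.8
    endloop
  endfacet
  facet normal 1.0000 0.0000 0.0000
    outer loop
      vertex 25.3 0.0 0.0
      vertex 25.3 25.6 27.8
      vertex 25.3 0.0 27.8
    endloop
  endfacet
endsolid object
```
; perimeter-only toolpath
G21 ; units = mm
G90 ; absolute positioning
G28 ; home
; layer 1
G0 Z4.0
G0 X0.0 Y0.0
G1 X25.3 Y0.0
G1 X25.3 Y25.6
G1 X0.0 Y25.6
G1 X0.0 Y0.0
; layer 2
G0 Z7.9
G0 X0.0 Y0.0
G1 X25.3 Y0.0
G1 X25.3 Y25.6
G1 X0.0 Y25.6
G1 X0.0 Y0.0
; layer 3
G0 Z11.9
G0 X0.0 Y0.0
G1 X25.3 Y0.0
G1 X25.3 Y25.6
G1 X0.0 Y25.6
G1 X0.0 Y0.0
; layer 4
G0 Z15.9
G0 X0.0 Y0.0
G1 X25.3 Y0.0
G1 X25.3 Y25.6
G1 X0.0 Y25.6
G1 X0.0 Y0.0
; layer 5
G0 Z19.9
G0 X0.0 Y0.0
G1 X25.3 Y0.0
G1 X25.3 Y25.6
G1 X0.0 Y25.6
G1 X0.0 Y0.0
; layer 6
G0 Z23.8
G0 X0.0 Y0.0
G1 X25.3 Y0.0
G1 X25.3 Y25.6
G1 X0.0 Y25.6
G1 X0.0 Y0.0
; layer 7
G0 Z27.8
G0 X0.0 Y0.0
G1 X25.3 Y0.0
G1 X25.3 Y25.6
G1 X0.0 Y25.6
G1 X0.0 Y0.0
M2 ; end

The solid is a rectangular box, roughly 25.3 × 25.6 mm footprint and 27.8 mm tall. Slicing at Δz = 4.0 mm — 7 equal slices spanning the solid's height, so layer i sits at z = i·h/7 — gives 7 non-empty perimeters. Each is a 4-segment closed polygon; G0 lifts to the layer z and rapids to the start vertex, then G1 traces the edges.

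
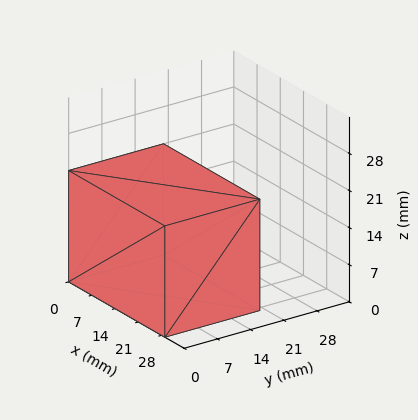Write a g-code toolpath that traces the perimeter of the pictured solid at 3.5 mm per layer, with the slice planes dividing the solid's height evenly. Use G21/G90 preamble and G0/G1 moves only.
Reading the render: the shape is a rectangular box, roughly 29 × 20 mm footprint and 21 mm tall (dimensions read to the nearest mm from the axis ticks). For the g-code, the solid's height is divided into equal slices at the stated Δz and each level perimeter traced with G1 moves after a G0 lift.

; perimeter-only toolpath
G21 ; units = mm
G90 ; absolute positioning
G28 ; home
; layer 1
G0 Z3.5
G0 X0.0 Y0.0
G1 X29.0 Y0.0
G1 X29.0 Y20.0
G1 X0.0 Y20.0
G1 X0.0 Y0.0
; layer 2
G0 Z7.0
G0 X0.0 Y0.0
G1 X29.0 Y0.0
G1 X29.0 Y20.0
G1 X0.0 Y20.0
G1 X0.0 Y0.0
; layer 3
G0 Z10.5
G0 X0.0 Y0.0
G1 X29.0 Y0.0
G1 X29.0 Y20.0
G1 X0.0 Y20.0
G1 X0.0 Y0.0
; layer 4
G0 Z14.0
G0 X0.0 Y0.0
G1 X29.0 Y0.0
G1 X29.0 Y20.0
G1 X0.0 Y20.0
G1 X0.0 Y0.0
; layer 5
G0 Z17.5
G0 X0.0 Y0.0
G1 X29.0 Y0.0
G1 X29.0 Y20.0
G1 X0.0 Y20.0
G1 X0.0 Y0.0
; layer 6
G0 Z21.0
G0 X0.0 Y0.0
G1 X29.0 Y0.0
G1 X29.0 Y20.0
G1 X0.0 Y20.0
G1 X0.0 Y0.0
M2 ; end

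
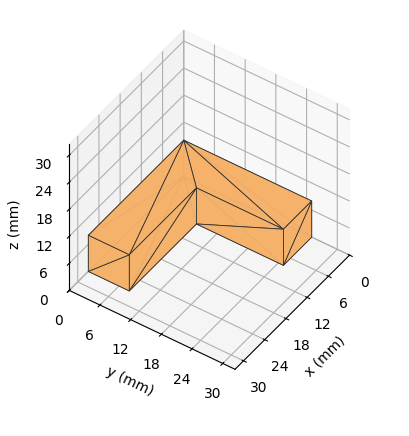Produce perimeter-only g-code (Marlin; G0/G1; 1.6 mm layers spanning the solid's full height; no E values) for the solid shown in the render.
Reading the render: the shape is an L-shaped prism: outer 27 × 25 mm, arm thicknesses ≈ 8 mm (horizontal) and 8 mm (vertical), extruded 8 mm in z (dimensions read to the nearest mm from the axis ticks). For the g-code, the solid's height is divided into equal slices at the stated Δz and each level perimeter traced with G1 moves after a G0 lift.

; perimeter-only toolpath
G21 ; units = mm
G90 ; absolute positioning
G28 ; home
; layer 1
G0 Z1.6
G0 X0.0 Y0.0
G1 X27.0 Y0.0
G1 X27.0 Y8.0
G1 X8.0 Y8.0
G1 X8.0 Y25.0
G1 X0.0 Y25.0
G1 X0.0 Y0.0
; layer 2
G0 Z3.2
G0 X0.0 Y0.0
G1 X27.0 Y0.0
G1 X27.0 Y8.0
G1 X8.0 Y8.0
G1 X8.0 Y25.0
G1 X0.0 Y25.0
G1 X0.0 Y0.0
; layer 3
G0 Z4.8
G0 X0.0 Y0.0
G1 X27.0 Y0.0
G1 X27.0 Y8.0
G1 X8.0 Y8.0
G1 X8.0 Y25.0
G1 X0.0 Y25.0
G1 X0.0 Y0.0
; layer 4
G0 Z6.4
G0 X0.0 Y0.0
G1 X27.0 Y0.0
G1 X27.0 Y8.0
G1 X8.0 Y8.0
G1 X8.0 Y25.0
G1 X0.0 Y25.0
G1 X0.0 Y0.0
; layer 5
G0 Z8.0
G0 X0.0 Y0.0
G1 X27.0 Y0.0
G1 X27.0 Y8.0
G1 X8.0 Y8.0
G1 X8.0 Y25.0
G1 X0.0 Y25.0
G1 X0.0 Y0.0
M2 ; end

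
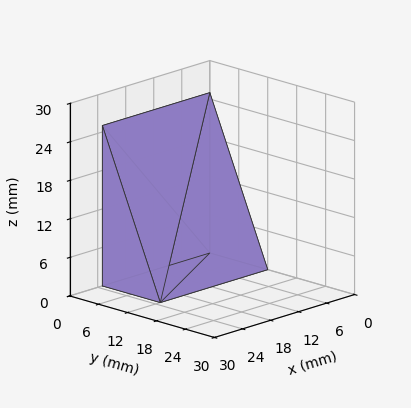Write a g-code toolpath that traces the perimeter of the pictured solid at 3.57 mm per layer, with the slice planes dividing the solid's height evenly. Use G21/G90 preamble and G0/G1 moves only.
Reading the render: the shape is a wedge (ramp): 23 × 12 mm base, rising to 25 mm along the y=0 edge and sloping linearly to z=0 at y=12 (dimensions read to the nearest mm from the axis ticks). For the g-code, the solid's height is divided into equal slices at the stated Δz and each level perimeter traced with G1 moves after a G0 lift.

; perimeter-only toolpath
G21 ; units = mm
G90 ; absolute positioning
G28 ; home
; layer 1
G0 Z3.57
G0 X0.00 Y0.00
G1 X23.00 Y0.00
G1 X23.00 Y10.29
G1 X0.00 Y10.29
G1 X0.00 Y0.00
; layer 2
G0 Z7.14
G0 X0.00 Y0.00
G1 X23.00 Y0.00
G1 X23.00 Y8.57
G1 X0.00 Y8.57
G1 X0.00 Y0.00
; layer 3
G0 Z10.71
G0 X0.00 Y0.00
G1 X23.00 Y0.00
G1 X23.00 Y6.86
G1 X0.00 Y6.86
G1 X0.00 Y0.00
; layer 4
G0 Z14.29
G0 X0.00 Y0.00
G1 X23.00 Y0.00
G1 X23.00 Y5.14
G1 X0.00 Y5.14
G1 X0.00 Y0.00
; layer 5
G0 Z17.86
G0 X0.00 Y0.00
G1 X23.00 Y0.00
G1 X23.00 Y3.43
G1 X0.00 Y3.43
G1 X0.00 Y0.00
; layer 6
G0 Z21.43
G0 X0.00 Y0.00
G1 X23.00 Y0.00
G1 X23.00 Y1.71
G1 X0.00 Y1.71
G1 X0.00 Y0.00
M2 ; end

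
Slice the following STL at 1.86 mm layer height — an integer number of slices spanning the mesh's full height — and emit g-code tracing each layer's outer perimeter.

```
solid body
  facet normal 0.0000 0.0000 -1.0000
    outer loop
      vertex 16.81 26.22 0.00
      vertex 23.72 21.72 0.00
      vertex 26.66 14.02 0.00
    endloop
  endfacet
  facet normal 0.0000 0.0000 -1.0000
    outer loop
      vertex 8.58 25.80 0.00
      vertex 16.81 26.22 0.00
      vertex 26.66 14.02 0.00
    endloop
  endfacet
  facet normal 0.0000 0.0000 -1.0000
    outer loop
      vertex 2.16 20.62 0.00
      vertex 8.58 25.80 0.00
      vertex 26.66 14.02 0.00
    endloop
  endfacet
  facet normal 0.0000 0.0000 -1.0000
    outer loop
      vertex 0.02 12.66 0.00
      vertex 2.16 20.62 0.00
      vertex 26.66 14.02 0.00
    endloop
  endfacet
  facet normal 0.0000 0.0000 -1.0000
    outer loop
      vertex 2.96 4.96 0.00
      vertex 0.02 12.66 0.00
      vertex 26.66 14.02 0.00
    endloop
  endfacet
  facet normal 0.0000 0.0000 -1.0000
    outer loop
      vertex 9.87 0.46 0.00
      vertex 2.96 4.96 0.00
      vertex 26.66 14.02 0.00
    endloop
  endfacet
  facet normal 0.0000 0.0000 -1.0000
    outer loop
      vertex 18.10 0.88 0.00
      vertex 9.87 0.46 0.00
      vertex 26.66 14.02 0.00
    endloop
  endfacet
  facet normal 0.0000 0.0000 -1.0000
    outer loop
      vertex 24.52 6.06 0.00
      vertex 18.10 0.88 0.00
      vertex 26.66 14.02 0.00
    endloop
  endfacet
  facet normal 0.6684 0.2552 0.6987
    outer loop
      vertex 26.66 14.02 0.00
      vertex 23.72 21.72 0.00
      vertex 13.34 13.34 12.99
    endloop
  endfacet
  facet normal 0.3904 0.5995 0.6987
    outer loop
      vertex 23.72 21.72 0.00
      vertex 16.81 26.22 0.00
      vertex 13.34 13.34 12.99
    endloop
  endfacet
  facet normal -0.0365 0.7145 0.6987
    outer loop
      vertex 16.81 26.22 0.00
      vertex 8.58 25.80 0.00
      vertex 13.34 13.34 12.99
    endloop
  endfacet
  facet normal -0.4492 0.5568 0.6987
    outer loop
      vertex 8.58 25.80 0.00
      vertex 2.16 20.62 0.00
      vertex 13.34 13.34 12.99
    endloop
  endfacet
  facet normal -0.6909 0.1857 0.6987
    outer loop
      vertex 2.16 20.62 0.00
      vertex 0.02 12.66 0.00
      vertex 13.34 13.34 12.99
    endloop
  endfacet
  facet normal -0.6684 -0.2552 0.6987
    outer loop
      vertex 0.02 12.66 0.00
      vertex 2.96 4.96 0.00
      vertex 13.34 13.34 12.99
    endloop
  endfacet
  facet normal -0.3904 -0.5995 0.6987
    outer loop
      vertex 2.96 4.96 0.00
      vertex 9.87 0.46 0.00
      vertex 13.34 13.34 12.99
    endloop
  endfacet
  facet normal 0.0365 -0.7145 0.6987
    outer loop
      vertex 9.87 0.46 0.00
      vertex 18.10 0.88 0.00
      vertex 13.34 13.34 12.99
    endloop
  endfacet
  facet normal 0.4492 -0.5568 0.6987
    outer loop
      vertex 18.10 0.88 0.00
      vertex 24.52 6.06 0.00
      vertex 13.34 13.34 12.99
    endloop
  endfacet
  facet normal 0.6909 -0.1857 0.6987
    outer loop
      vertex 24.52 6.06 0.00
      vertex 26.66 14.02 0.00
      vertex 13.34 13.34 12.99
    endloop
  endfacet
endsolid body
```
; perimeter-only toolpath
G21 ; units = mm
G90 ; absolute positioning
G28 ; home
; layer 1
G0 Z1.86
G0 X24.76 Y13.92
G1 X22.24 Y20.52
G1 X16.31 Y24.38
G1 X9.26 Y24.02
G1 X3.76 Y19.58
G1 X1.92 Y12.76
G1 X4.44 Y6.16
G1 X10.37 Y2.30
G1 X17.42 Y2.66
G1 X22.92 Y7.10
G1 X24.76 Y13.92
; layer 2
G0 Z3.71
G0 X22.85 Y13.83
G1 X20.75 Y19.33
G1 X15.82 Y22.54
G1 X9.94 Y22.24
G1 X5.35 Y18.54
G1 X3.83 Y12.85
G1 X5.93 Y7.35
G1 X10.86 Y4.14
G1 X16.74 Y4.44
G1 X21.33 Y8.14
G1 X22.85 Y13.83
; layer 3
G0 Z5.57
G0 X20.95 Y13.73
G1 X19.27 Y18.13
G1 X15.32 Y20.70
G1 X10.62 Y20.46
G1 X6.95 Y17.50
G1 X5.73 Y12.95
G1 X7.41 Y8.55
G1 X11.36 Y5.98
G1 X16.06 Y6.22
G1 X19.73 Y9.18
G1 X20.95 Y13.73
; layer 4
G0 Z7.42
G0 X19.05 Y13.63
G1 X17.79 Y16.93
G1 X14.83 Y18.86
G1 X11.30 Y18.68
G1 X8.55 Y16.46
G1 X7.63 Y13.05
G1 X8.89 Y9.75
G1 X11.85 Y7.82
G1 X15.38 Y8.00
G1 X18.13 Y10.22
G1 X19.05 Y13.63
; layer 5
G0 Z9.28
G0 X17.15 Y13.53
G1 X16.31 Y15.73
G1 X14.33 Y17.02
G1 X11.98 Y16.90
G1 X10.15 Y15.42
G1 X9.53 Y13.15
G1 X10.37 Y10.95
G1 X12.35 Y9.66
G1 X14.70 Y9.78
G1 X16.53 Y11.26
G1 X17.15 Y13.53
; layer 6
G0 Z11.13
G0 X15.24 Y13.44
G1 X14.82 Y14.54
G1 X13.84 Y15.18
G1 X12.66 Y15.12
G1 X11.74 Y14.38
G1 X11.44 Y13.24
G1 X11.86 Y12.14
G1 X12.84 Y11.50
G1 X14.02 Y11.56
G1 X14.94 Y12.30
G1 X15.24 Y13.44
M2 ; end

The solid is a regular 10-sided pyramid, base circumscribed radius ≈ 13.3 mm, apex at z ≈ 13 mm. Slicing at Δz = 1.86 mm — 7 equal slices spanning the solid's height, so layer i sits at z = i·h/7 — gives 6 non-empty perimeters. Each is a 10-segment closed polygon; G0 lifts to the layer z and rapids to the start vertex, then G1 traces the edges. The cross-section shrinks linearly with z (the slice at the apex is degenerate and omitted).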